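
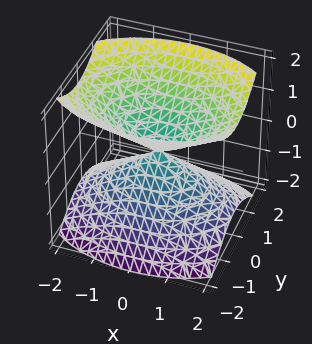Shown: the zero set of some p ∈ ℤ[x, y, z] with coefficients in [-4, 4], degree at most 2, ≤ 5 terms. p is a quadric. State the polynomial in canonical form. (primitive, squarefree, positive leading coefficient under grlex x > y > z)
x^2 + 2*y^2 - 2*z^2

I count 2 distinct pieces. Treating them together as one polynomial.
Degree: two nappes meeting at a single point; a quadric, so deg p = 2.
Symmetries: it's symmetric under y → −y, forcing even powers of y; it's symmetric under x → −x, forcing even powers of x; it's symmetric under z → −z, forcing even powers of z.
Checking where it meets the axes: it meets the z-axis at z = 0 (among the integer gridlines); one x-axis crossing is at x = 0; one y-axis crossing is at y = 0.
Fitting integer coefficients to these (and the overall shape) gives p.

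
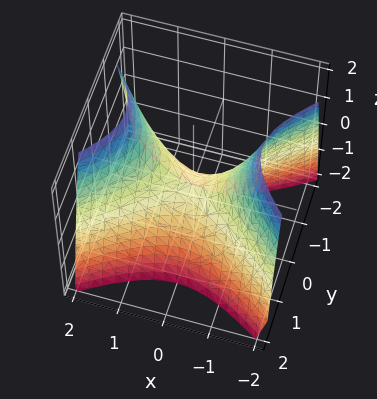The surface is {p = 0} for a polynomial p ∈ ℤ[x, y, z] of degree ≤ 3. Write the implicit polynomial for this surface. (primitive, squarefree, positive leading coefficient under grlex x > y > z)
1. Degree: a saddle surface; a quadric, so deg p = 2.
2. Symmetries: it's symmetric under x → −x, forcing even powers of x; the y ↦ −y reflection is a symmetry, so y appears only in even powers.
3. Reading off the gridlines: it meets the z-axis at z = 0 (among the integer gridlines); it crosses the y-axis at the gridline y = 0; it meets the x-axis at x = 0 (among the integer gridlines).
4. The integer polynomial consistent with all of this is the stated p.

2*x^2 - 3*y^2 - 2*z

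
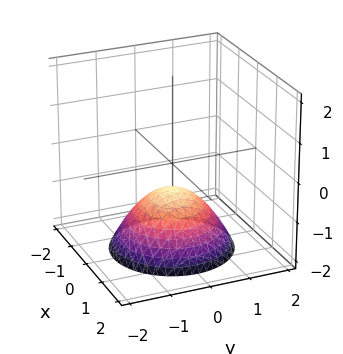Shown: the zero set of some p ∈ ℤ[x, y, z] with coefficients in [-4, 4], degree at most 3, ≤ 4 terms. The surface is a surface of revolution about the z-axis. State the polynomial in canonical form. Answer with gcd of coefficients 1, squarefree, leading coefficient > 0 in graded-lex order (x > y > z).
2*x^2 + 2*y^2 + 3*z + 2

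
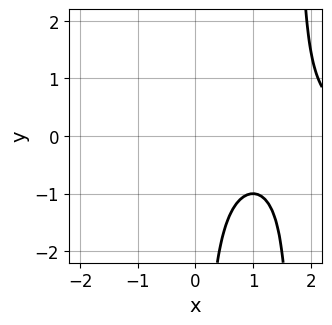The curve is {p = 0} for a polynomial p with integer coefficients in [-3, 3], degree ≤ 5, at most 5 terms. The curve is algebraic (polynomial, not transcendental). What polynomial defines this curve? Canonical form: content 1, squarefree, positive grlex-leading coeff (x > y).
(a) The degree is 4 — the shape is more complex than any degree-3 curve.
(b) Observable constraints: it misses every integer gridline on the x-axis; it misses every integer gridline on the y-axis.
(c) Fitting integer coefficients to these (and the overall shape) gives p.

x^3*y - x^2 - 3*x*y + 2*x - 3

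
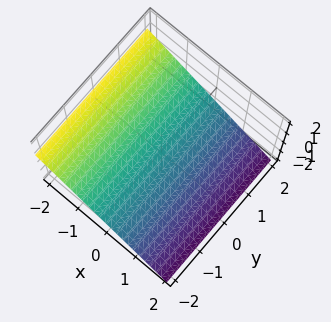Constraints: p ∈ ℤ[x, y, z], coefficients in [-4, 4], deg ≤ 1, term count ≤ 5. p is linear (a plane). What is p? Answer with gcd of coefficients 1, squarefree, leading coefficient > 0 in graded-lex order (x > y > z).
2*x + 3*z + 2

1. Degree: every cross-section is a straight line — this is a plane, so deg p = 1.
2. Reading off the gridlines: one x-axis crossing is at x = -1; no y-intercept at any integer in the box.
3. These observations pin down the coefficients.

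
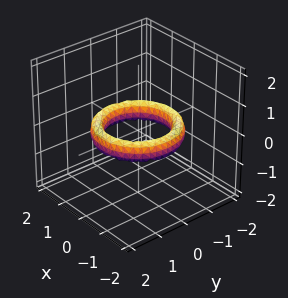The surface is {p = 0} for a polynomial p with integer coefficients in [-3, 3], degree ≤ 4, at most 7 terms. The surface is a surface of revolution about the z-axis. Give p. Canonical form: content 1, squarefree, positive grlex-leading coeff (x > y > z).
(a) deg p = 4. The shape is more complex than any degree-3 surface.
(b) Symmetries: rotational symmetry about the z-axis ⇒ p depends on x, y only through x² + y².
(c) Checking where it meets the axes: the y-axis gridline crossings are at y ∈ {-1, 1}; no z-intercept at any integer in the box; the x-axis gridline crossings are at x ∈ {-1, 1}; a circular section at z = 0 has radius exactly 1.
(d) Solving for integer coefficients yields p as stated.

x^4 + 2*x^2*y^2 + y^4 - 3*x^2 - 3*y^2 + 2*z^2 + 2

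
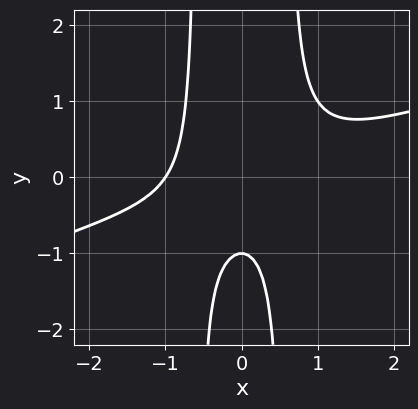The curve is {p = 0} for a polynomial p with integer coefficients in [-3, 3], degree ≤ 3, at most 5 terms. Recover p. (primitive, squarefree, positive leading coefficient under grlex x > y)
x^3 - 3*x^2*y + y + 1

1. deg p = 3. The shape is more complex than any degree-2 curve.
2. Against the integer gridlines: one y-axis crossing is at y = -1; one x-axis crossing is at x = -1.
3. Putting this together gives p.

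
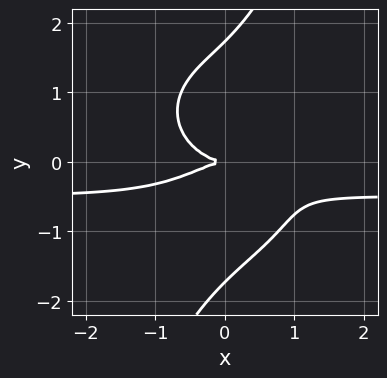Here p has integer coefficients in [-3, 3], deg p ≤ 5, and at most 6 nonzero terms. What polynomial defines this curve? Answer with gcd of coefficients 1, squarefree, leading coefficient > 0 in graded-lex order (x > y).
2*x^3*y + 2*x*y^3 - y^4 + x^3 + 3*y^2

1. The degree is 4 — no degree-3 curve has this shape.
2. Checking where it meets the axes: it meets the y-axis at y = 0 (among the integer gridlines); one x-axis crossing is at x = 0.
3. Assembling these constraints gives the stated polynomial.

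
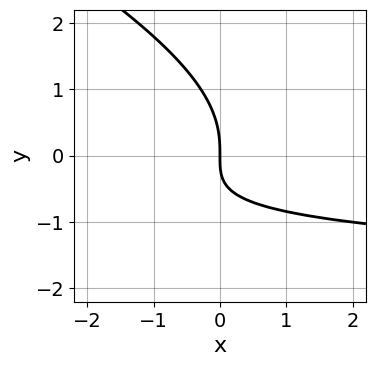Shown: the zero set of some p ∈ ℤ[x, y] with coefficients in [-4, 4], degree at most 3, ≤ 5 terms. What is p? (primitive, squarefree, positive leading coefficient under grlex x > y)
(a) Degree: a generic line meets the curve in up to 3 points, so deg p = 3.
(b) Against the integer gridlines: it meets the x-axis at x = 0 (among the integer gridlines); one y-axis crossing is at y = 0.
(c) Assembling these constraints gives the stated polynomial.

x*y^2 + 2*y^3 + 3*x*y + 3*x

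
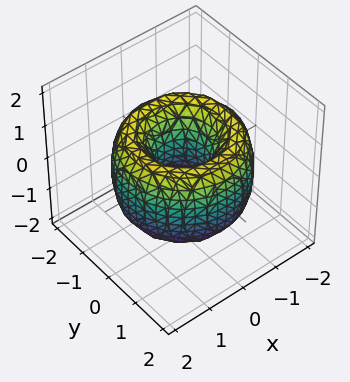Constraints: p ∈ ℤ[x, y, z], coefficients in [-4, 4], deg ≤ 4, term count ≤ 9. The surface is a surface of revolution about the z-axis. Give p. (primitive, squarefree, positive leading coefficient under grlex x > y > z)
x^4 + 2*x^2*y^2 + y^4 - 3*x^2 - 3*y^2 + z^2 + 1

(a) The degree is 4 — no degree-3 surface has this shape.
(b) Symmetry: every cross-section ⟂ z is a circle, so x, y appear only via x² + y².
(c) Against the integer gridlines: the surface avoids every integer z-axis point in the box; a circular section at z = 0 has radius between 0 and 1.
(d) These observations pin down the coefficients.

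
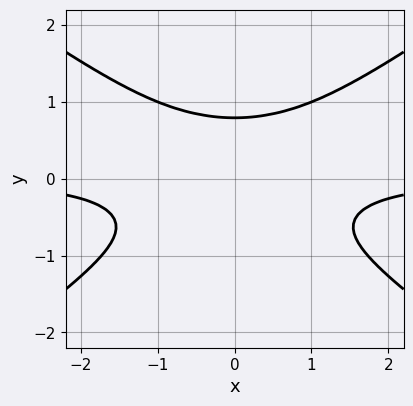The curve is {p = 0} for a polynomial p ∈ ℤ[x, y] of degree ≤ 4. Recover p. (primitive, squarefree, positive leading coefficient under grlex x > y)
x^2*y - 2*y^3 + 1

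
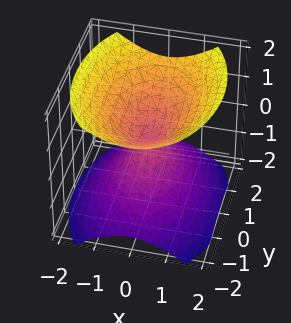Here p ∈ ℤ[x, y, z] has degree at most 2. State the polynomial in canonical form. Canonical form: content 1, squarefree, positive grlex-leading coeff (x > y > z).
2*x^2 + y^2 - 2*z^2

First, there are 2 components. Treating them together as one polynomial.
Then, deg p = 2. A double cone through the origin; a quadric.
Then, symmetries: the x ↦ −x reflection is a symmetry, so x appears only in even powers; it's symmetric under y → −y, forcing even powers of y; the z ↦ −z reflection is a symmetry, so z appears only in even powers.
Next, from the visible intercepts: one y-axis crossing is at y = 0; one z-axis crossing is at z = 0; one x-axis crossing is at x = 0.
Finally, together with the visible shape, these determine p as stated.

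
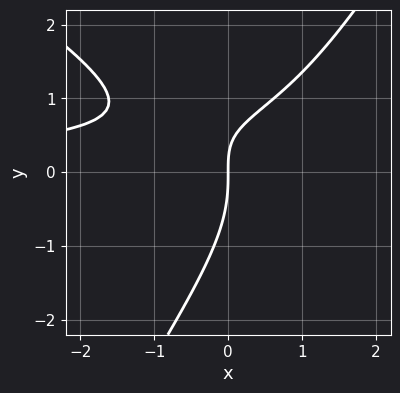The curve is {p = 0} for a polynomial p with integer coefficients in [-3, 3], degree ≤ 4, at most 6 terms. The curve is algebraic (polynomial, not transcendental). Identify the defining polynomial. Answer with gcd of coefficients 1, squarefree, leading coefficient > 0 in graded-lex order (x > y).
1. Degree: no degree-2 curve has this shape, so deg p = 3.
2. From the axis intercepts and sections: it crosses the x-axis at the gridline x = 0; it meets the y-axis at y = 0 (among the integer gridlines).
3. Solving for integer coefficients yields p as stated.

x^2*y + x*y^2 - y^3 - 2*x*y + 2*x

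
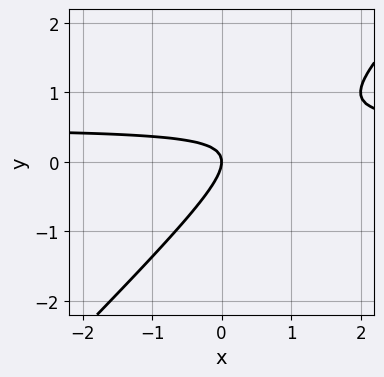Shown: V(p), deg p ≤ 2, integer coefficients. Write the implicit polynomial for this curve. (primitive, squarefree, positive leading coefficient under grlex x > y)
1. The degree is 2 — a generic line meets the curve in up to 2 points.
2. Checking where it meets the axes: it crosses the y-axis at the gridline y = 0; it crosses the x-axis at the gridline x = 0.
3. Fitting integer coefficients to these (and the overall shape) gives p.

2*x*y - 2*y^2 - x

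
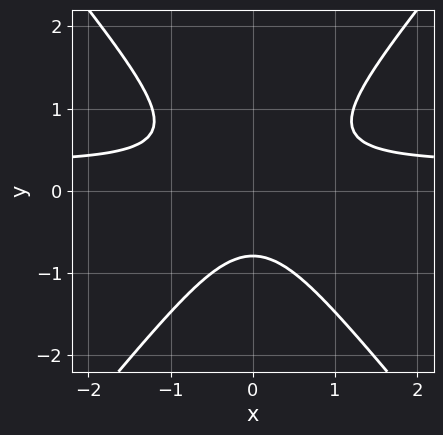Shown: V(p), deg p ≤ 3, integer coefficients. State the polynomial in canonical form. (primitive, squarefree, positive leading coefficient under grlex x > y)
3*x^2*y - 2*y^3 - x^2 - 1

1. Degree: no degree-2 curve has this shape, so deg p = 3.
2. Symmetries: mirror symmetry x ↦ −x ⇒ only even powers of x.
3. Reading off the gridlines: the curve avoids every integer x-axis point in the box.
4. Fitting integer coefficients to these (and the overall shape) gives p.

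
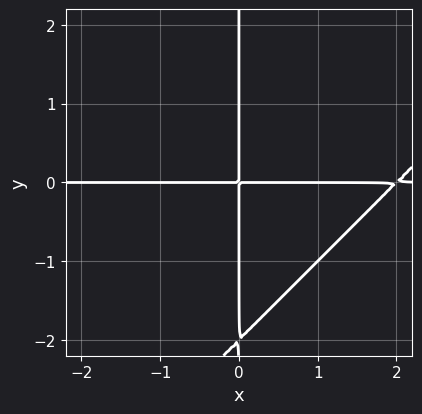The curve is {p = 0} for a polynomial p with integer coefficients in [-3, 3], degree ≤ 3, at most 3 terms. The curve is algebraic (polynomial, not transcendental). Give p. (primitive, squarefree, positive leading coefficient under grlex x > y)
x^2*y - x*y^2 - 2*x*y

(a) The degree is 3 — no degree-2 curve has this shape.
(b) Against the integer gridlines: every point of the y-axis in the box is on the curve; every point of the x-axis in the box is on the curve.
(c) These observations pin down the coefficients.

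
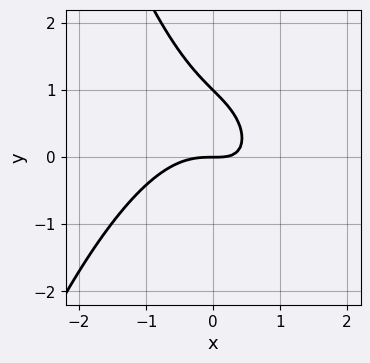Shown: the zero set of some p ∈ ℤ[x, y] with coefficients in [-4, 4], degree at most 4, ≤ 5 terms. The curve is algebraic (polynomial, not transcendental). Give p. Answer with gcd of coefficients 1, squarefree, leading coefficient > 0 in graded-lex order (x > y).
Degree: the shape is more complex than any degree-2 curve, so deg p = 3.
From the visible intercepts: it meets the x-axis at x = 0 (among the integer gridlines); the y-axis gridline crossings are at y ∈ {0, 1}.
Solving for integer coefficients yields p as stated.

x^3 + x*y + y^2 - y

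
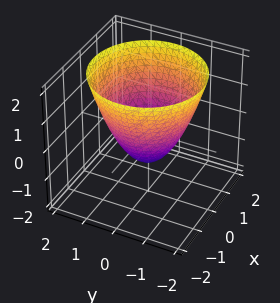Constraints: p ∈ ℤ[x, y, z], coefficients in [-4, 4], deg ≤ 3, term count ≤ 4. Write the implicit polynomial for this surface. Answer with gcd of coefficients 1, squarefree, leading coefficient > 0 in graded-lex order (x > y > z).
x^2 + y^2 - z - 1

1. The degree is 2 — a generic line meets the surface in up to 2 points.
2. Symmetry: every cross-section ⟂ z is a circle, so x, y appear only via x² + y².
3. From the visible intercepts: among the integer gridlines, it crosses the x-axis at x ∈ {-1, 1}; one z-axis crossing is at z = -1; among the integer gridlines, it crosses the y-axis at y ∈ {-1, 1}; a circular section at z = 0 has radius exactly 1.
4. Fitting integer coefficients to these (and the overall shape) gives p.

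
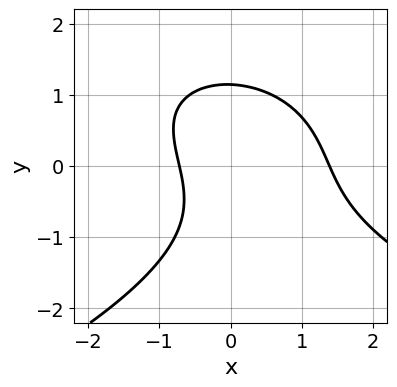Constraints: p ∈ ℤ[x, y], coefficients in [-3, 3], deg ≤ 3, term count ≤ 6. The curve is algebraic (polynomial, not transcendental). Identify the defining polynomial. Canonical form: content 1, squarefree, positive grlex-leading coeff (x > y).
2*y^3 + 3*x^2 + 2*x*y - 2*x - 3

First, the degree is 3 — no degree-2 curve has this shape.
Finally, the integer polynomial consistent with all of this is the stated p.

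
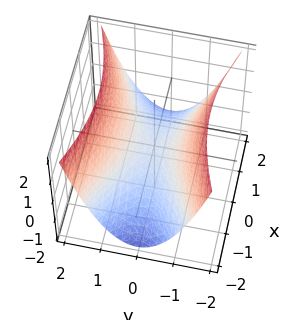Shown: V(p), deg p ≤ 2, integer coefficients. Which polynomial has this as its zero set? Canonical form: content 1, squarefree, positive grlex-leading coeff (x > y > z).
x^2 - 3*y^2 + 3*z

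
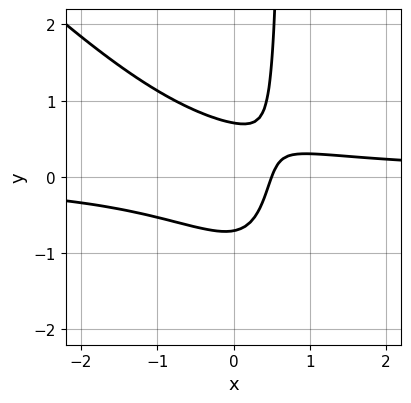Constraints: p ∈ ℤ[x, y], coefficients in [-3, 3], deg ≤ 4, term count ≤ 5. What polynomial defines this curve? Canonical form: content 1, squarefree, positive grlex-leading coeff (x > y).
3*x^2*y + 3*x*y^2 - 2*y^2 - 2*x + 1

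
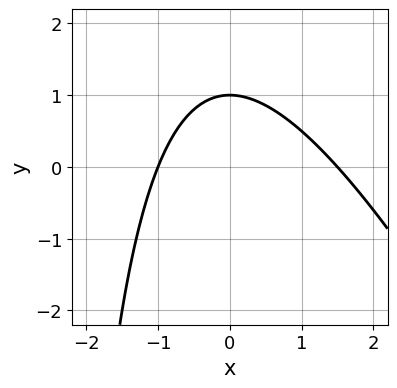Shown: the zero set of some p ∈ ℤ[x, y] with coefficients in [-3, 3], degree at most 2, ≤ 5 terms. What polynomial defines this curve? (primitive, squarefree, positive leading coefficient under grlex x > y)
Degree: the shape is more complex than any degree-1 curve, so deg p = 2.
From the axis intercepts and sections: one y-axis crossing is at y = 1; it crosses the x-axis at the gridline x = -1.
These observations pin down the coefficients.

2*x^2 + x*y - x + 3*y - 3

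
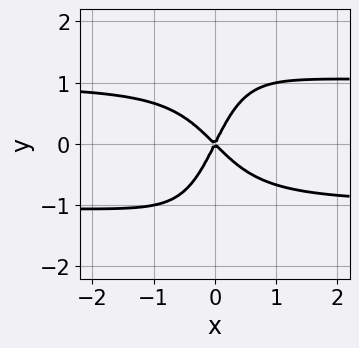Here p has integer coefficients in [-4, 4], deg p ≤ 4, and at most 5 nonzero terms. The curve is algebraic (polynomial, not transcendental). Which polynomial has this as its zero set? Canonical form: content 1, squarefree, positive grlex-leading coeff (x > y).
2*x^2*y^2 - 2*x^2 - x*y + y^2

The degree is 4 — the shape is more complex than any degree-3 curve.
Reading off the gridlines: one x-axis crossing is at x = 0; one y-axis crossing is at y = 0.
Putting this together gives p.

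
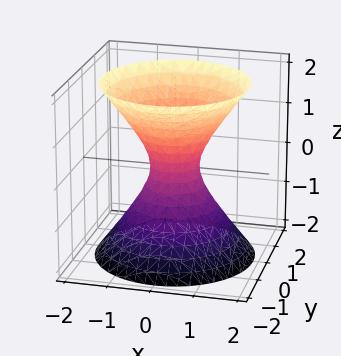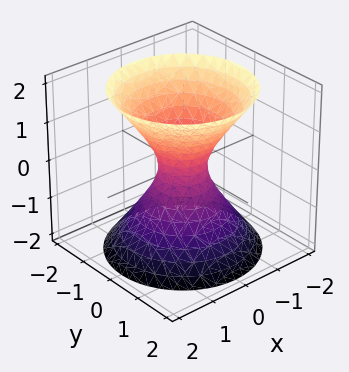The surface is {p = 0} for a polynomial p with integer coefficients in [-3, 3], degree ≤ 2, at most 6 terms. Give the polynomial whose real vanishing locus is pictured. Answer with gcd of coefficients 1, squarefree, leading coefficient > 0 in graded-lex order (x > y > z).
3*x^2 + 3*y^2 - 2*z^2 - 1

First, the degree is 2 — one connected sheet with a waist; a quadric.
Next, symmetries: it's symmetric under z → −z, forcing even powers of z; rotational symmetry about the z-axis ⇒ p depends on x, y only through x² + y².
Next, observable constraints: no z-intercept at any integer in the box; a circular section at z = 0 has radius between 0 and 1.
Finally, fitting integer coefficients to these (and the overall shape) gives p.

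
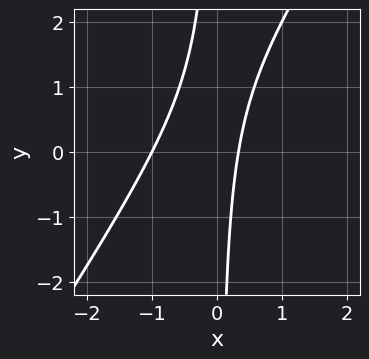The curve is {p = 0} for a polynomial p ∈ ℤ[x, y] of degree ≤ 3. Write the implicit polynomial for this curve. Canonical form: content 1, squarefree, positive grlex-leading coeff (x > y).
3*x^2 - 2*x*y + 2*x - 1

The degree is 2 — no degree-1 curve has this shape.
From the axis intercepts and sections: the curve avoids every integer y-axis point in the box; it crosses the x-axis at the gridline x = -1.
Putting this together gives p.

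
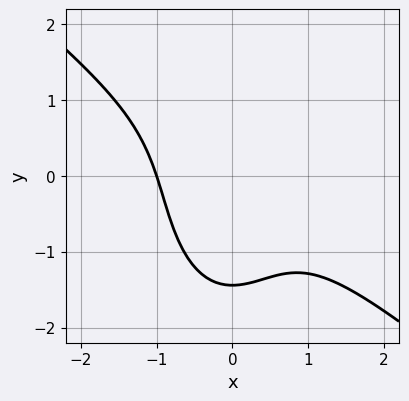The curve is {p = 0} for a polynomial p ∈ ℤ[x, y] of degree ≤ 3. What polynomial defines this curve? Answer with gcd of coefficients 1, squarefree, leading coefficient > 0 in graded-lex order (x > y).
First, the degree is 3 — no degree-2 curve has this shape.
Then, observable constraints: it meets the x-axis at x = -1 (among the integer gridlines).
Finally, fitting integer coefficients to these (and the overall shape) gives p.

3*x^3 + 3*x^2*y + y^3 + 3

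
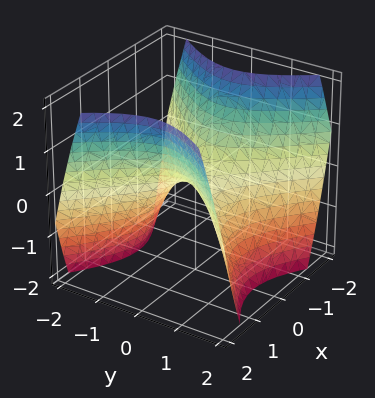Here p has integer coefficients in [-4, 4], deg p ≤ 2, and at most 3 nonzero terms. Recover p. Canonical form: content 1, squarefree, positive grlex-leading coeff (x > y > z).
(a) Degree: a saddle surface; a quadric, so deg p = 2.
(b) Symmetries: the x ↦ −x reflection is a symmetry, so x appears only in even powers; the y ↦ −y reflection is a symmetry, so y appears only in even powers.
(c) From the visible intercepts: it meets the x-axis at x = 0 (among the integer gridlines); it meets the y-axis at y = 0 (among the integer gridlines); it meets the z-axis at z = 0 (among the integer gridlines).
(d) Assembling these constraints gives the stated polynomial.

x^2 - y^2 - z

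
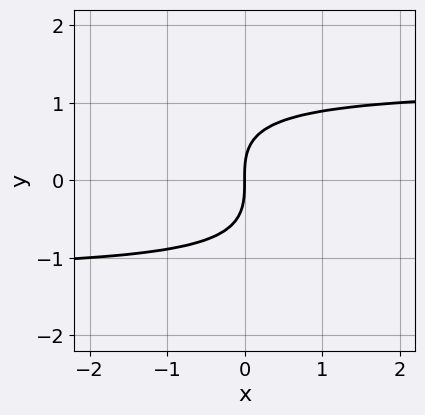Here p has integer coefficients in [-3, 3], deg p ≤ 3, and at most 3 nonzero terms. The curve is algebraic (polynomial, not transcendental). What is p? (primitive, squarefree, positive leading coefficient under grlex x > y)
(a) deg p = 3.
(b) From the visible intercepts: one y-axis crossing is at y = 0; it crosses the x-axis at the gridline x = 0.
(c) Assembling these constraints gives the stated polynomial.

2*x*y^2 + 2*y^3 - 3*x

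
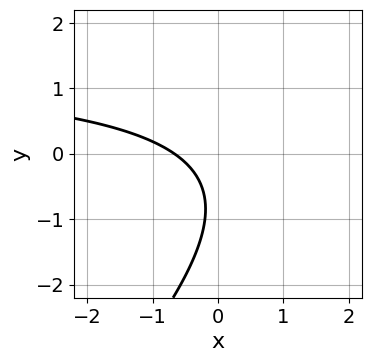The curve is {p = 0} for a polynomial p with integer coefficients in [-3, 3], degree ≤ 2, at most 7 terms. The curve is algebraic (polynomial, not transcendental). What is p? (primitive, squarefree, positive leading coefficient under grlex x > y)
2*x*y - 2*y^2 - 3*x - 3*y - 2

First, deg p = 2.
Then, from the visible intercepts: the curve avoids every integer y-axis point in the box.
Finally, fitting integer coefficients to these (and the overall shape) gives p.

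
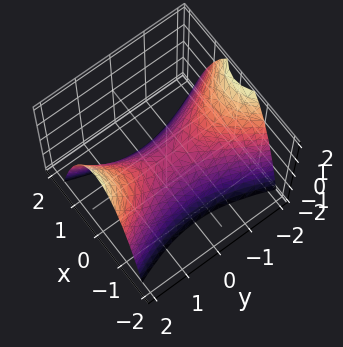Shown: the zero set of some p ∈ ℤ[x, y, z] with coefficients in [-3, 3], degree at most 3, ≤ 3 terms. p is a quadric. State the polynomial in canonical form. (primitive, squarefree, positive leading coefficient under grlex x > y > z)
Degree: a hyperbolic paraboloid; a quadric, so deg p = 2.
Symmetries: mirror symmetry y ↦ −y ⇒ only even powers of y; it's symmetric under x → −x, forcing even powers of x.
From the visible intercepts: one x-axis crossing is at x = 0; one z-axis crossing is at z = 0.
Putting this together gives p.

3*x^2 - y^2 + 2*z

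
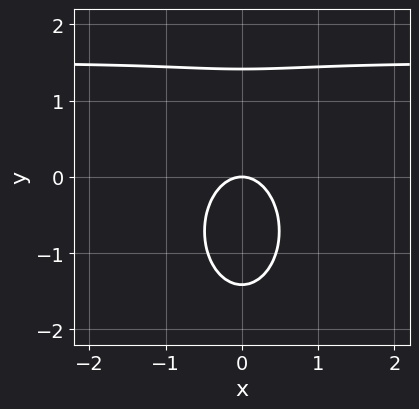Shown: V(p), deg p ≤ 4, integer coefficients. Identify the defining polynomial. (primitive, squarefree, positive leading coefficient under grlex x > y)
1. The degree is 3 — no degree-2 curve has this shape.
2. Symmetries: the x ↦ −x reflection is a symmetry, so x appears only in even powers.
3. Checking where it meets the axes: it crosses the y-axis at the gridline y = 0; one x-axis crossing is at x = 0.
4. Assembling these constraints gives the stated polynomial.

2*x^2*y + y^3 - 3*x^2 - 2*y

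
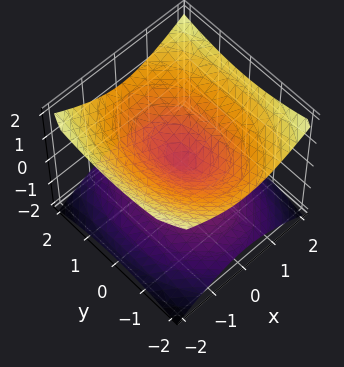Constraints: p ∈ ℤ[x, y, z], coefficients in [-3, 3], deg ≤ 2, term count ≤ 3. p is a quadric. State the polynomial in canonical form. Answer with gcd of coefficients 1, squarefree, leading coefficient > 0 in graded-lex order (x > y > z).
Degree: two nappes meeting at a single point; a quadric, so deg p = 2.
Symmetries: it's symmetric under y → −y, forcing even powers of y; the z ↦ −z reflection is a symmetry, so z appears only in even powers; mirror symmetry x ↦ −x ⇒ only even powers of x.
Checking where it meets the axes: it meets the y-axis at y = 0 (among the integer gridlines); it crosses the z-axis at the gridline z = 0; one x-axis crossing is at x = 0.
Matching integer coefficients to the picture gives p.

2*x^2 + y^2 - 3*z^2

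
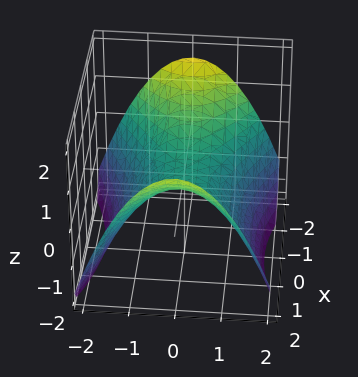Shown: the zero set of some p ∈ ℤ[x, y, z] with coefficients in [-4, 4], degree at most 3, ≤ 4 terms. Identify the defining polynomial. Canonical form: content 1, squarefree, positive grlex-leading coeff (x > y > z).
x^2 - 2*y^2 - 3*z

First, deg p = 2.
Next, symmetries: the y ↦ −y reflection is a symmetry, so y appears only in even powers; mirror symmetry x ↦ −x ⇒ only even powers of x.
Then, reading off the gridlines: it crosses the x-axis at the gridline x = 0; it meets the z-axis at z = 0 (among the integer gridlines); one y-axis crossing is at y = 0.
Finally, fitting integer coefficients to these (and the overall shape) gives p.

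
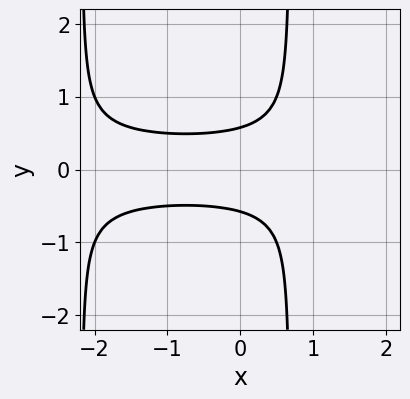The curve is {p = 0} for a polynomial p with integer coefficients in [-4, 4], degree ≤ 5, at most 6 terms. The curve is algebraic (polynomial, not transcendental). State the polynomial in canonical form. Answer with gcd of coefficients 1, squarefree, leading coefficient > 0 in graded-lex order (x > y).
Degree: the shape is more complex than any degree-3 curve, so deg p = 4.
Symmetries: mirror symmetry y ↦ −y ⇒ only even powers of y.
Against the integer gridlines: the curve avoids every integer x-axis point in the box.
These observations pin down the coefficients.

2*x^2*y^2 + 3*x*y^2 - 3*y^2 + 1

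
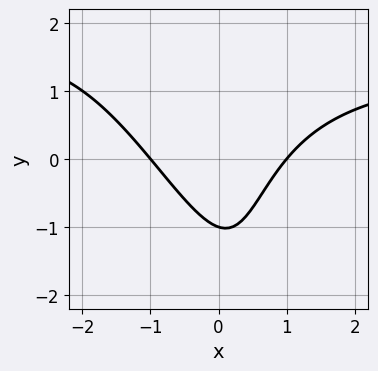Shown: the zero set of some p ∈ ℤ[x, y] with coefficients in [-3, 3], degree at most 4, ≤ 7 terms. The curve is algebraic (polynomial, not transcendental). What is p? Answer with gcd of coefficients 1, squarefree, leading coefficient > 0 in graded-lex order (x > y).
(a) deg p = 3. A generic line meets the curve in up to 3 points.
(b) Checking where it meets the axes: one y-axis crossing is at y = -1; among the integer gridlines, it crosses the x-axis at x ∈ {-1, 1}.
(c) The integer polynomial consistent with all of this is the stated p.

2*x^2*y + x*y^2 - 3*x^2 + 3*y + 3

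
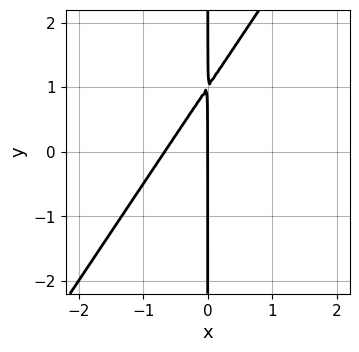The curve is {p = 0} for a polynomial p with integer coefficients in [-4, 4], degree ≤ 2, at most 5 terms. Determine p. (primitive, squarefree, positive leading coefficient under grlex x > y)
1. The degree is 2 — no degree-1 curve has this shape.
2. From the visible intercepts: the visible y-axis segment lies entirely on the curve; one x-axis crossing is at x = 0.
3. The integer polynomial consistent with all of this is the stated p.

3*x^2 - 2*x*y + 2*x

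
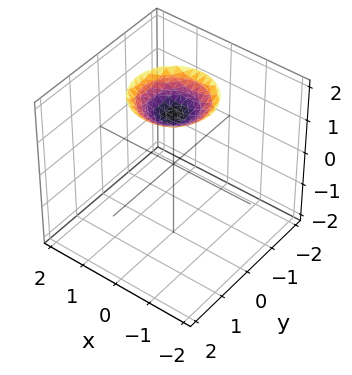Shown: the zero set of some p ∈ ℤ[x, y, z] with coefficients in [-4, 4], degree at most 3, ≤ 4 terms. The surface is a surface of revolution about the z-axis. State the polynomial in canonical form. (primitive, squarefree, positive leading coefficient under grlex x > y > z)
x^2 + y^2 - 2*z + 3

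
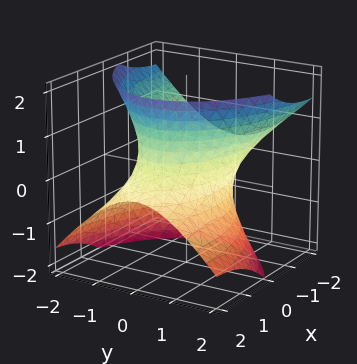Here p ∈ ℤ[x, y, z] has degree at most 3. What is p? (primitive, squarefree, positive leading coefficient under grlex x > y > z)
First, degree: a generic line meets the surface in up to 2 points, so deg p = 2.
Next, observable constraints: the y-axis gridline crossings are at y ∈ {-1, 1}; the surface avoids every integer z-axis point in the box.
Finally, solving for integer coefficients yields p as stated.

x^2 + 3*x*z + 3*y^2 - 2*z^2 - 3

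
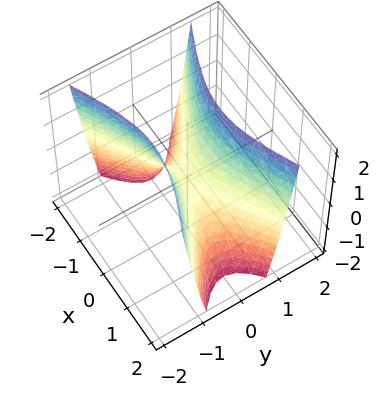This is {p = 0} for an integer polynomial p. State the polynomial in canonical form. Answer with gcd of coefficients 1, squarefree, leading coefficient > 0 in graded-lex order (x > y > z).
x^2 - 3*y^2 + z

First, the degree is 2 — a hyperbolic paraboloid; a quadric.
Then, symmetries: it's symmetric under x → −x, forcing even powers of x; the y ↦ −y reflection is a symmetry, so y appears only in even powers.
Next, observable constraints: it meets the x-axis at x = 0 (among the integer gridlines); it meets the z-axis at z = 0 (among the integer gridlines); it meets the y-axis at y = 0 (among the integer gridlines).
Finally, putting this together gives p.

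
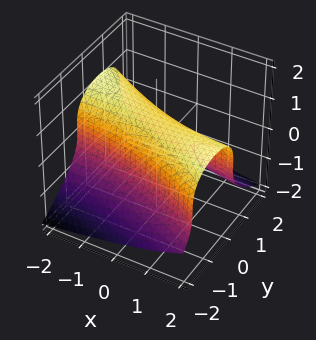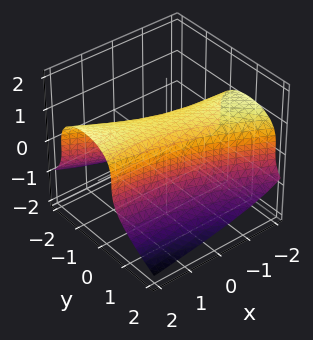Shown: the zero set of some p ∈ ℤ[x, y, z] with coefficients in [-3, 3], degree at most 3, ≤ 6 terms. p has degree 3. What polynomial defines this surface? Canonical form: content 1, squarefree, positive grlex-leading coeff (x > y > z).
3*z^3 + 2*x*y + 3*y^2 - 2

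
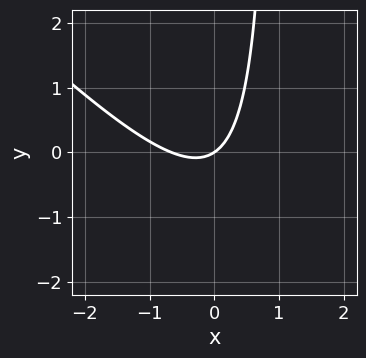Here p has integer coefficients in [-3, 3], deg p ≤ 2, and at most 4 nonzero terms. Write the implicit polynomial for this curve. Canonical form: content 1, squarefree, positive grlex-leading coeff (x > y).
1. deg p = 2. A generic line meets the curve in up to 2 points.
2. From the visible intercepts: one y-axis crossing is at y = 0; one x-axis crossing is at x = 0.
3. Fitting integer coefficients to these (and the overall shape) gives p.

3*x^2 + 3*x*y + 2*x - 3*y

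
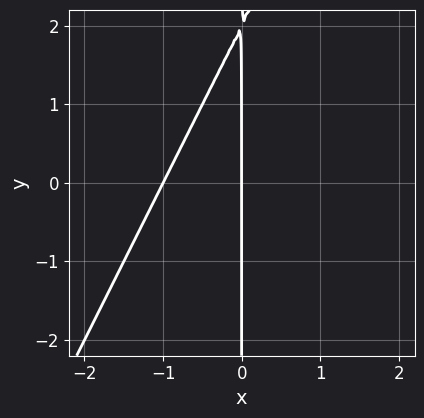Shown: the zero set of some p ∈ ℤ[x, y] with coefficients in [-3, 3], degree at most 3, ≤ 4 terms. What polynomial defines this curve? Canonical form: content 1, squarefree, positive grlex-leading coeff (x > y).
2*x^2 - x*y + 2*x

1. The degree is 2 — no degree-1 curve has this shape.
2. Reading off the gridlines: the x-axis gridline crossings are at x ∈ {-1, 0}; the visible y-axis segment lies entirely on the curve.
3. Matching integer coefficients to the picture gives p.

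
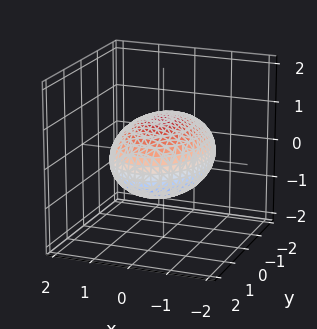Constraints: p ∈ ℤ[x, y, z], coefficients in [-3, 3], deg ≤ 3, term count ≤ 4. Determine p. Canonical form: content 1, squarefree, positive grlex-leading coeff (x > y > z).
2*x^2 + y^2 + 3*z^2 - 3

First, the degree is 2 — bounded and convex; a quadric.
Next, symmetries: the z ↦ −z reflection is a symmetry, so z appears only in even powers; mirror symmetry x ↦ −x ⇒ only even powers of x; the y ↦ −y reflection is a symmetry, so y appears only in even powers.
Next, reading off the gridlines: among the integer gridlines, it crosses the z-axis at z ∈ {-1, 1}.
Finally, fitting integer coefficients to these (and the overall shape) gives p.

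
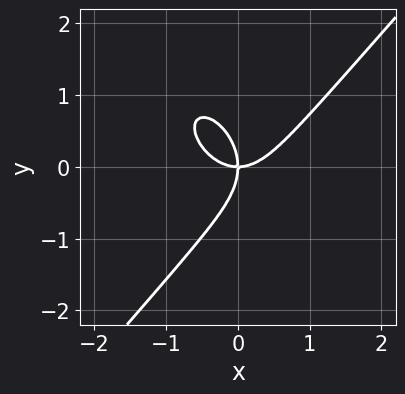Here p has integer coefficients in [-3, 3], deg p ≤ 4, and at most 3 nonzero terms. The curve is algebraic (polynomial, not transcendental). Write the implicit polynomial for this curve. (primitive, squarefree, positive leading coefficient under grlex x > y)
The degree is 3 — no degree-2 curve has this shape.
From the axis intercepts and sections: it meets the x-axis at x = 0 (among the integer gridlines); it crosses the y-axis at the gridline y = 0.
Putting this together gives p.

3*x^3 - 2*y^3 - 3*x*y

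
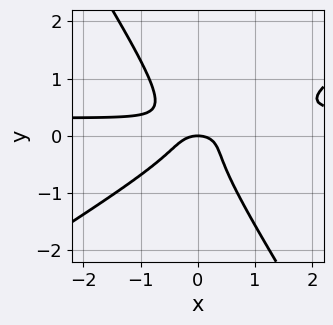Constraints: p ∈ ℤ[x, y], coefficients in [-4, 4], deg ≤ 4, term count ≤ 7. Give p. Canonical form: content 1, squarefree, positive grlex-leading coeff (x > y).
Degree: the shape is more complex than any degree-2 curve, so deg p = 3.
Against the integer gridlines: one y-axis crossing is at y = 0; it crosses the x-axis at the gridline x = 0.
These observations pin down the coefficients.

3*x^2*y - 3*x*y^2 - 3*y^3 - x^2 - y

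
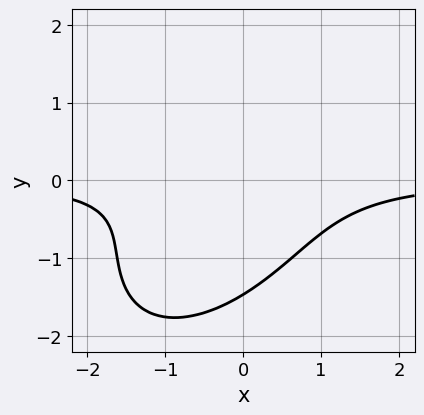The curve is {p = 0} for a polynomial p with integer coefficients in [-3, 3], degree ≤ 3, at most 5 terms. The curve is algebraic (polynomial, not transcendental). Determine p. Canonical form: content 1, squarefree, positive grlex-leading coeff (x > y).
x^2*y - x*y^2 + y^3 + y^2 + 1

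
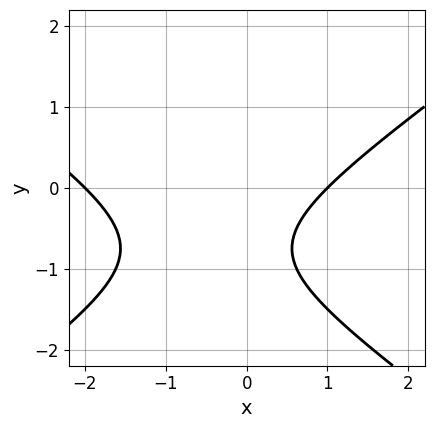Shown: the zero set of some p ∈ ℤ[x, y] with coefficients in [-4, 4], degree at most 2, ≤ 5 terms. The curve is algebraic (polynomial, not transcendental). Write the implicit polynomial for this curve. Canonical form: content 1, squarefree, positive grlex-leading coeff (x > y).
(a) The degree is 2 — a generic line meets the curve in up to 2 points.
(b) From the axis intercepts and sections: it misses every integer gridline on the y-axis; the x-axis gridline crossings are at x ∈ {-2, 1}.
(c) Fitting integer coefficients to these (and the overall shape) gives p.

x^2 - 2*y^2 + x - 3*y - 2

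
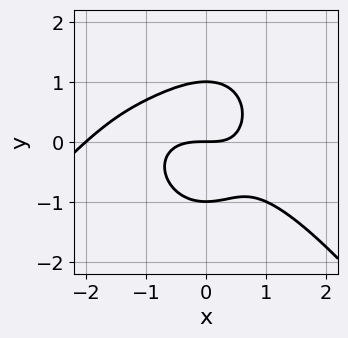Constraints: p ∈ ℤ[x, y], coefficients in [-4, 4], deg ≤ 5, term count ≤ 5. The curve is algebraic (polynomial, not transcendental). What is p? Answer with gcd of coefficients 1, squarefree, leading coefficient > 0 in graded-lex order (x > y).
x^4 + 2*x^3 + 3*x^2*y + 3*y^3 - 3*y

(a) deg p = 4.
(b) Observable constraints: the x-axis gridline crossings are at x ∈ {-2, 0}; among the integer gridlines, it crosses the y-axis at y ∈ {-1, 0, 1}.
(c) Together with the visible shape, these determine p as stated.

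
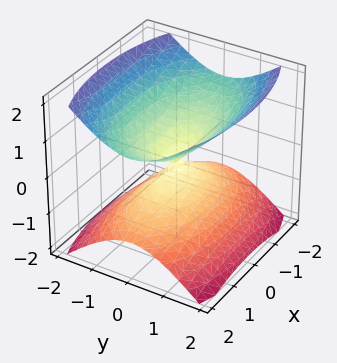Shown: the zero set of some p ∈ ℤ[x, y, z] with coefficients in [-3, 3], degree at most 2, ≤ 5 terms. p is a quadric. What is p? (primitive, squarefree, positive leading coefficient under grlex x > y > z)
1. There are 2 components.
2. deg p = 2.
3. Symmetries: it's symmetric under x → −x, forcing even powers of x; it's symmetric under y → −y, forcing even powers of y; it's symmetric under z → −z, forcing even powers of z.
4. From the axis intercepts and sections: it crosses the x-axis at the gridline x = 0; it crosses the y-axis at the gridline y = 0.
5. These observations pin down the coefficients.

x^2 + 3*y^2 - 3*z^2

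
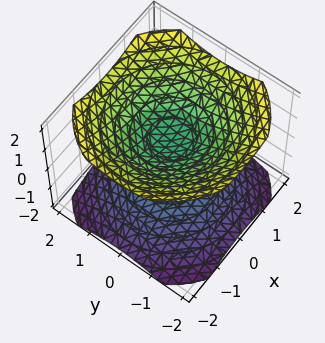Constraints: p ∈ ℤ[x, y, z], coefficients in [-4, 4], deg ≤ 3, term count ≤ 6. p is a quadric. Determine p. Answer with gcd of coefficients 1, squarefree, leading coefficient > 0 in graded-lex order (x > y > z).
2*x^2 + 2*y^2 - 3*z^2 + 1

First, there are 2 components. They look like related sheets of one shape, so recover p as a whole.
Then, deg p = 2. Two separate bowl-shaped sheets opening away from each other; a quadric.
Then, symmetries: mirror symmetry z ↦ −z ⇒ only even powers of z; rotational symmetry about the z-axis ⇒ p depends on x, y only through x² + y².
Then, against the integer gridlines: the surface avoids every integer y-axis point in the box; a circular section at z = -1 has radius exactly 1; it misses every integer gridline on the x-axis.
Finally, solving for integer coefficients yields p as stated.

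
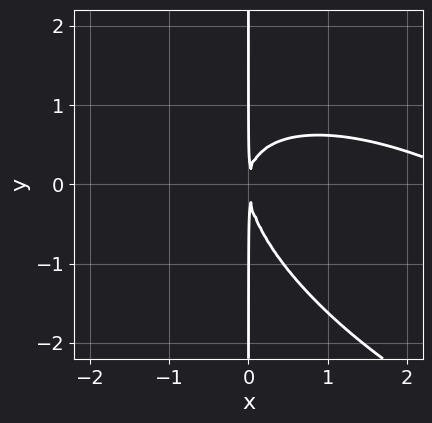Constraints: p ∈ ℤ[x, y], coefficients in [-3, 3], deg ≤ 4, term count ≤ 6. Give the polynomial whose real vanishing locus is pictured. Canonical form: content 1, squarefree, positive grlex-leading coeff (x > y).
First, deg p = 3. No degree-2 curve has this shape.
Then, observable constraints: the visible y-axis segment lies entirely on the curve.
Finally, together with the visible shape, these determine p as stated.

x^3 + 2*x^2*y + 2*x*y^2 - 3*x^2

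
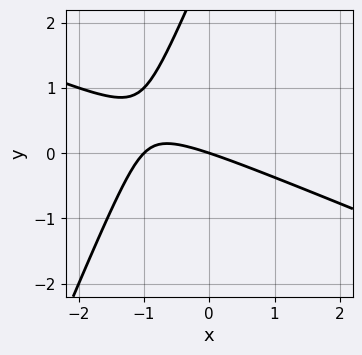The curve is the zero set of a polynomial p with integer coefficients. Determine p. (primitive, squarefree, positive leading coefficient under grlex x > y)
x^2 + 2*x*y - y^2 + x + 3*y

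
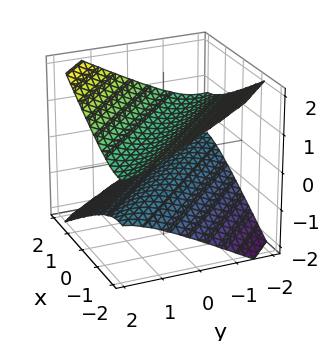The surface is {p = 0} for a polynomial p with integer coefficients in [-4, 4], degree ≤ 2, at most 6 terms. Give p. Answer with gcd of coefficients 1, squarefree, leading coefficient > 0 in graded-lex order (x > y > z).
x^2 + 2*x*y + y^2 - 3*z^2 + 1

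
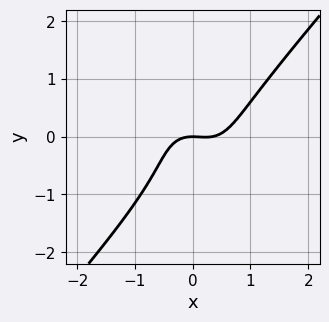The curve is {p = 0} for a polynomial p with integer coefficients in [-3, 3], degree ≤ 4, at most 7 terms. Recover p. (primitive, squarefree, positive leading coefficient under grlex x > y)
First, the degree is 3 — no degree-2 curve has this shape.
Next, from the axis intercepts and sections: it meets the x-axis at x = 0 (among the integer gridlines); one y-axis crossing is at y = 0.
Finally, matching integer coefficients to the picture gives p.

3*x^3 - 2*y^3 - x^2 - y^2 - 2*y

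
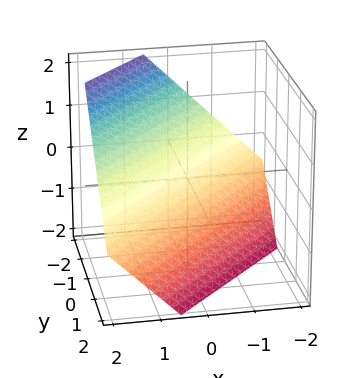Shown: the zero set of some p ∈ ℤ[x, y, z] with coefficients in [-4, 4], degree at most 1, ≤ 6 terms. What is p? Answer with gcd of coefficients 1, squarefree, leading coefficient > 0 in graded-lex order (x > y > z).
3*x - 3*y - 3*z - 2

1. deg p = 1.
2. Solving for integer coefficients yields p as stated.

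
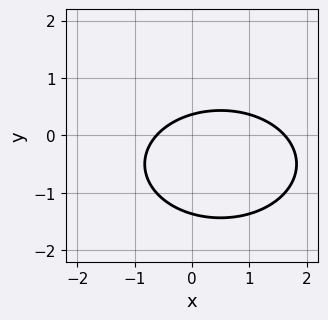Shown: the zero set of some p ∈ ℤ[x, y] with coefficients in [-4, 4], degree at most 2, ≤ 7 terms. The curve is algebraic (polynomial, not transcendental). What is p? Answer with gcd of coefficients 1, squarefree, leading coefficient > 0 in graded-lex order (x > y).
Degree: a generic line meets the curve in up to 2 points, so deg p = 2.
The integer polynomial consistent with all of this is the stated p.

x^2 + 2*y^2 - x + 2*y - 1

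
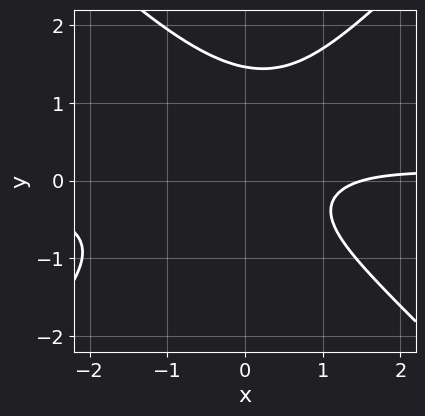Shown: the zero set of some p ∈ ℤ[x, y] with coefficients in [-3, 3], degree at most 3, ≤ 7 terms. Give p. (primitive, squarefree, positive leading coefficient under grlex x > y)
The degree is 3 — a generic line meets the curve in up to 3 points.
Solving for integer coefficients yields p as stated.

3*x^2*y - 3*y^3 + 3*y^2 - 2*x + 3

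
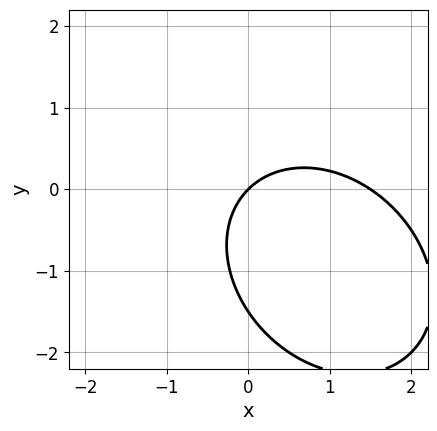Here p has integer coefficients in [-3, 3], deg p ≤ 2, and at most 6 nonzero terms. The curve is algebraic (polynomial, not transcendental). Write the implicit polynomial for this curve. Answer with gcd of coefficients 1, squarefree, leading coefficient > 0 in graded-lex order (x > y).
1. The degree is 2 — no degree-1 curve has this shape.
2. Against the integer gridlines: it crosses the y-axis at the gridline y = 0; it crosses the x-axis at the gridline x = 0.
3. Assembling these constraints gives the stated polynomial.

2*x^2 + x*y + 2*y^2 - 3*x + 3*y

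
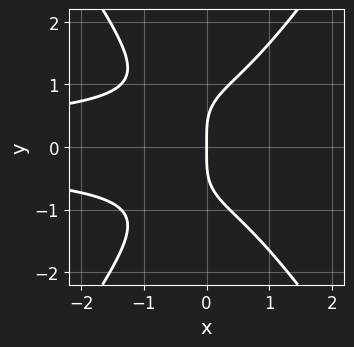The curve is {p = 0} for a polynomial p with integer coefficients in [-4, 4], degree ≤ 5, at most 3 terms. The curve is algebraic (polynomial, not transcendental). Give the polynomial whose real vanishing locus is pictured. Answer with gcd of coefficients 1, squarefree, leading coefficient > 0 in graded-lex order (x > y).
2*x^2*y^2 - y^4 + 2*x

(a) deg p = 4. The shape is more complex than any degree-3 curve.
(b) Symmetries: mirror symmetry y ↦ −y ⇒ only even powers of y.
(c) Checking where it meets the axes: it meets the y-axis at y = 0 (among the integer gridlines); it crosses the x-axis at the gridline x = 0.
(d) These observations pin down the coefficients.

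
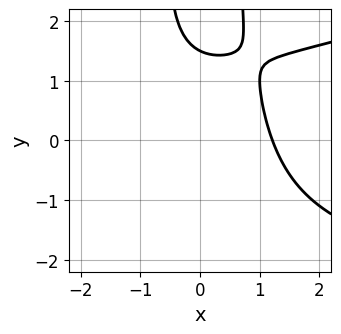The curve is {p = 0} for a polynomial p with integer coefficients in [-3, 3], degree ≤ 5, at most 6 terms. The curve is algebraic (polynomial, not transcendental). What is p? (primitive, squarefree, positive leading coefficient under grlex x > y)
(a) Degree: no degree-3 curve has this shape, so deg p = 4.
(b) The integer polynomial consistent with all of this is the stated p.

x^2*y^2 - x^3 - x - 2*y + 3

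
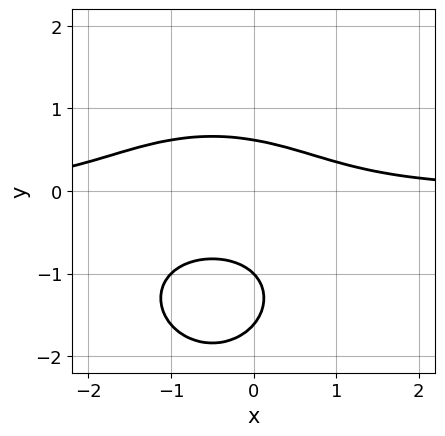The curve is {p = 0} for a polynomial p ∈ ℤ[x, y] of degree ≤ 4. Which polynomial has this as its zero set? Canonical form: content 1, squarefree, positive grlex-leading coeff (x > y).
x^2*y + y^3 + x*y + 2*y^2 - 1

(a) The degree is 3 — the shape is more complex than any degree-2 curve.
(b) From the axis intercepts and sections: one y-axis crossing is at y = -1; it misses every integer gridline on the x-axis.
(c) These observations pin down the coefficients.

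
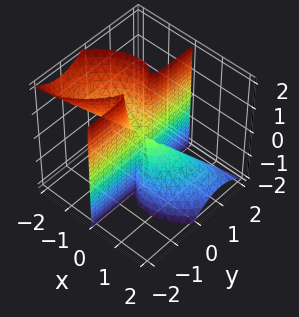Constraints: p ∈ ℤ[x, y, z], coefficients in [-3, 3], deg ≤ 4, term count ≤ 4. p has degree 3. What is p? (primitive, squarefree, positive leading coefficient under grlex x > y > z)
The degree is 3 — the shape is more complex than any degree-2 surface.
From the visible intercepts: one x-axis crossing is at x = 0; every point of the z-axis in the box is on the surface; the visible y-axis segment lies entirely on the surface.
Matching integer coefficients to the picture gives p.

x^3 - x^2*y + x^2*z + x*y^2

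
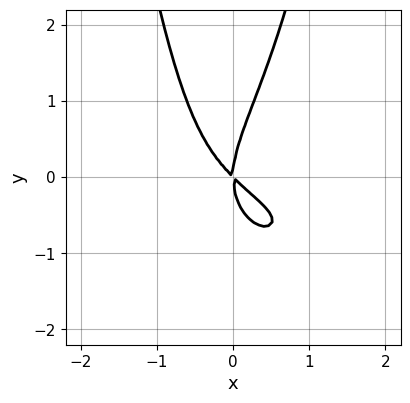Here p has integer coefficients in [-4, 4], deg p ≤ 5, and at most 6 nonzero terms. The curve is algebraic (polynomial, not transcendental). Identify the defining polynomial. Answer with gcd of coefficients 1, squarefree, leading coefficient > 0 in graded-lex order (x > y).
1. Degree: no degree-3 curve has this shape, so deg p = 4.
2. From the visible intercepts: it meets the y-axis at y = 0 (among the integer gridlines); one x-axis crossing is at x = 0.
3. Assembling these constraints gives the stated polynomial.

2*x^2*y^2 + 2*x^2*y - y^3 + 2*x^2 + 2*x*y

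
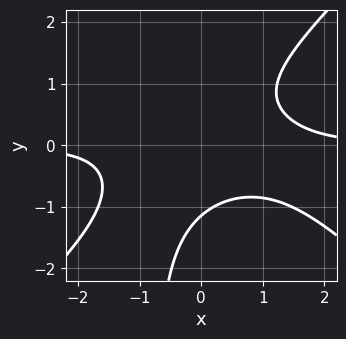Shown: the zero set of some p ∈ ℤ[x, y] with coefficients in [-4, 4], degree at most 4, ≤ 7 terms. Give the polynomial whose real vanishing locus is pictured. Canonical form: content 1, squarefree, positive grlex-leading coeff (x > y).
(a) deg p = 4.
(b) Reading off the gridlines: it misses every integer gridline on the x-axis.
(c) Solving for integer coefficients yields p as stated.

2*x^3*y - 2*x*y^3 + 3*x*y^2 - 2*y^3 - 3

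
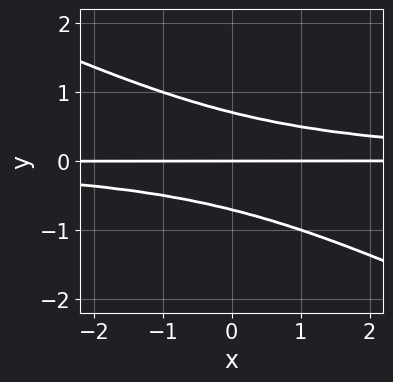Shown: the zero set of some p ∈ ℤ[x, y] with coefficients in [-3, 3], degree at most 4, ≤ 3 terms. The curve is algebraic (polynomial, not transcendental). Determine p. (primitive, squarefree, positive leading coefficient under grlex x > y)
x*y^2 + 2*y^3 - y

The degree is 3 — a generic line meets the curve in up to 3 points.
Checking where it meets the axes: one y-axis crossing is at y = 0; the visible x-axis segment lies entirely on the curve.
Fitting integer coefficients to these (and the overall shape) gives p.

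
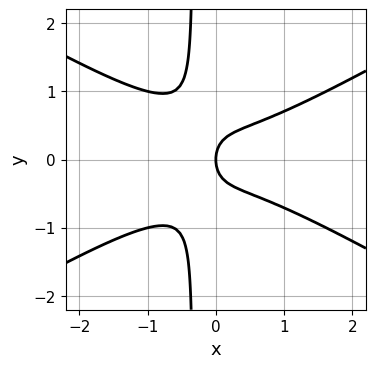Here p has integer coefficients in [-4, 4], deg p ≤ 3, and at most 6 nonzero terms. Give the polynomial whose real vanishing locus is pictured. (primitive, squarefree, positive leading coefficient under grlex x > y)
First, degree: a generic line meets the curve in up to 3 points, so deg p = 3.
Then, symmetries: it's symmetric under y → −y, forcing even powers of y.
Then, from the axis intercepts and sections: it meets the y-axis at y = 0 (among the integer gridlines); one x-axis crossing is at x = 0.
Finally, fitting integer coefficients to these (and the overall shape) gives p.

x^3 - 3*x*y^2 - y^2 + x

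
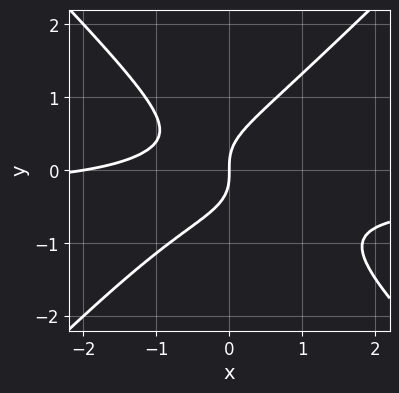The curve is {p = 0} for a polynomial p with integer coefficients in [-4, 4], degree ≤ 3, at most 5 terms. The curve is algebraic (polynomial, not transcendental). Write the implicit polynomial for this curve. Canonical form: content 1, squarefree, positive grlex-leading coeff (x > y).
3*x^2*y - 3*y^3 + x^2 + 2*x

First, deg p = 3. A generic line meets the curve in up to 3 points.
Next, reading off the gridlines: the x-axis gridline crossings are at x ∈ {-2, 0}; it meets the y-axis at y = 0 (among the integer gridlines).
Finally, these observations pin down the coefficients.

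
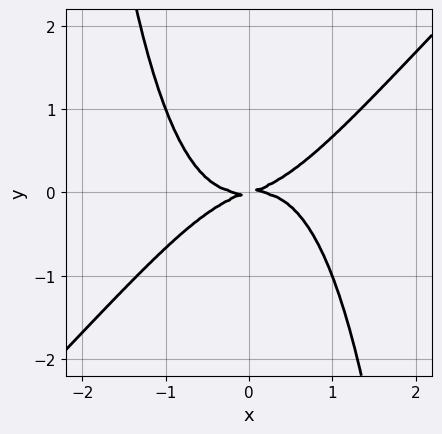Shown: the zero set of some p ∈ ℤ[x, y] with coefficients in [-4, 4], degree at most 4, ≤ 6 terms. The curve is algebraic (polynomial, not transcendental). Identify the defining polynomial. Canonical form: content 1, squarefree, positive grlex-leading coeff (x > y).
2*x^4 - 2*x^3*y + x*y - 3*y^2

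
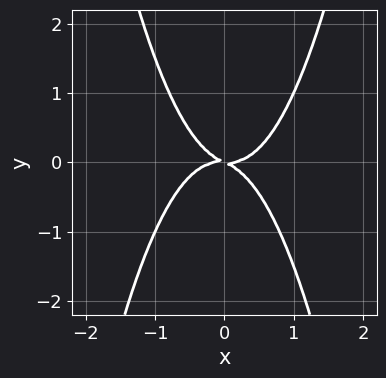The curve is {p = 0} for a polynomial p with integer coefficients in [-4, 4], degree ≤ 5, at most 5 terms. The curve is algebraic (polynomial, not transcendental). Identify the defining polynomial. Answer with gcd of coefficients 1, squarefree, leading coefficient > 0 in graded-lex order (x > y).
3*x^4 - x*y - 2*y^2

First, degree: no degree-3 curve has this shape, so deg p = 4.
Then, checking where it meets the axes: it crosses the y-axis at the gridline y = 0; it meets the x-axis at x = 0 (among the integer gridlines).
Finally, together with the visible shape, these determine p as stated.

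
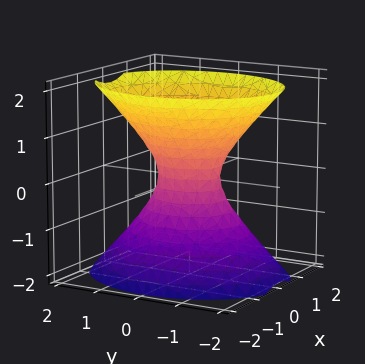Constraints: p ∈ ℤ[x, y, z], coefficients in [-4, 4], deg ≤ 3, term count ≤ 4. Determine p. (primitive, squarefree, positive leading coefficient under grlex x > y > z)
3*x^2 + 2*y^2 - 2*z^2 - 1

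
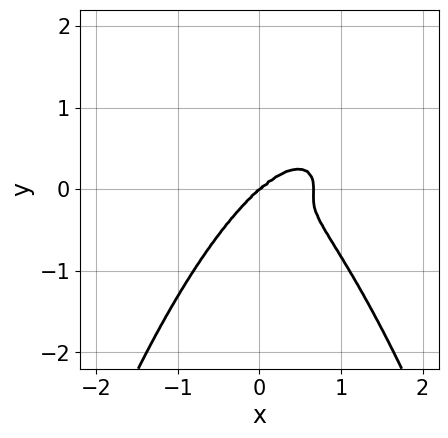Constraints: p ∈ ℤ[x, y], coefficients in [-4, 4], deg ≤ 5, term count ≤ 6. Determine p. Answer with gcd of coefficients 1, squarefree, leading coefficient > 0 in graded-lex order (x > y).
3*x^4 + x^2*y^2 - 2*x^3 + 3*y^3

First, degree: the shape is more complex than any degree-3 curve, so deg p = 4.
Next, reading off the gridlines: one x-axis crossing is at x = 0; it meets the y-axis at y = 0 (among the integer gridlines).
Finally, fitting integer coefficients to these (and the overall shape) gives p.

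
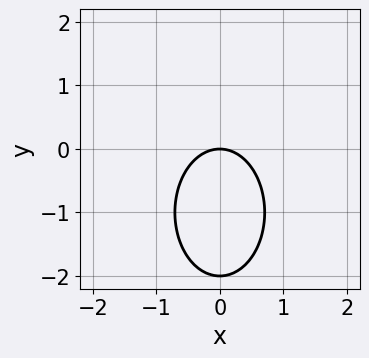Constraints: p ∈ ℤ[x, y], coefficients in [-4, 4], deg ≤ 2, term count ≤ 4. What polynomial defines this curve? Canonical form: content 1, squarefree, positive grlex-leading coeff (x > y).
2*x^2 + y^2 + 2*y

Degree: no degree-1 curve has this shape, so deg p = 2.
Symmetries: mirror symmetry x ↦ −x ⇒ only even powers of x.
From the visible intercepts: among the integer gridlines, it crosses the y-axis at y ∈ {-2, 0}; one x-axis crossing is at x = 0.
Assembling these constraints gives the stated polynomial.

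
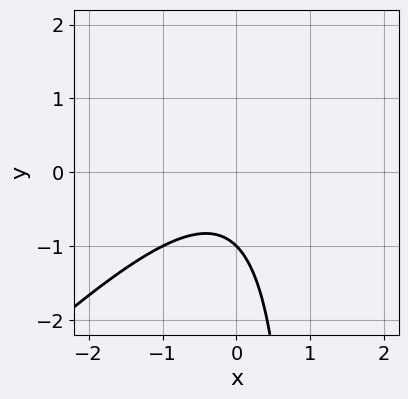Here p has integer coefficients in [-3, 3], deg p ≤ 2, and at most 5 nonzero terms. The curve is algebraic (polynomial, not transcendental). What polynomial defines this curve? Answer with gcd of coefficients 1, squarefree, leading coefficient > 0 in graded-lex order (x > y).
x^2 - x*y + y + 1

1. Degree: the shape is more complex than any degree-1 curve, so deg p = 2.
2. Checking where it meets the axes: the curve avoids every integer x-axis point in the box; one y-axis crossing is at y = -1.
3. Solving for integer coefficients yields p as stated.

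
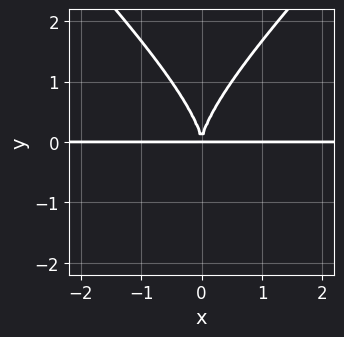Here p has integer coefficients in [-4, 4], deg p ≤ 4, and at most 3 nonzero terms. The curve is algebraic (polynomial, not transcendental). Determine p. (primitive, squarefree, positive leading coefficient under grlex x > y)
x^2*y^2 - y^4 + 3*x^2*y

First, the degree is 4 — the shape is more complex than any degree-3 curve.
Next, symmetries: it's symmetric under x → −x, forcing even powers of x.
Then, from the visible intercepts: every point of the x-axis in the box is on the curve.
Finally, together with the visible shape, these determine p as stated.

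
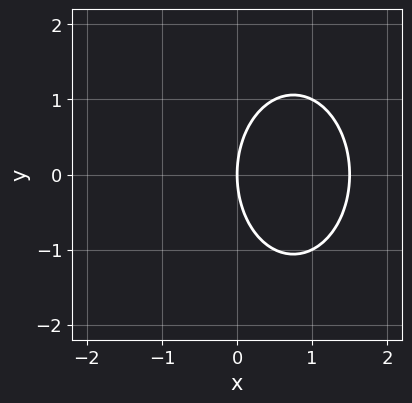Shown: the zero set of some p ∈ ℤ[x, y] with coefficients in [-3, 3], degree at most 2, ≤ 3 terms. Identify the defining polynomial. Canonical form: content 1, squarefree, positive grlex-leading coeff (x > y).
The degree is 2 — a generic line meets the curve in up to 2 points.
Symmetries: the y ↦ −y reflection is a symmetry, so y appears only in even powers.
Reading off the gridlines: it crosses the y-axis at the gridline y = 0; it meets the x-axis at x = 0 (among the integer gridlines).
Together with the visible shape, these determine p as stated.

2*x^2 + y^2 - 3*x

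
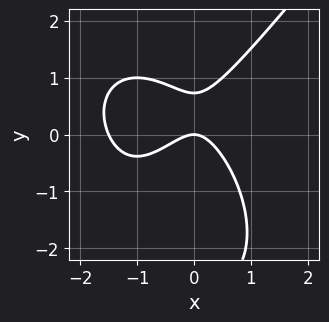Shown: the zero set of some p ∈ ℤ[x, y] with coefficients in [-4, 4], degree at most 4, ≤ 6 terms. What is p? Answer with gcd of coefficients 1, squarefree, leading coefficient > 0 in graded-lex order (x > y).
2*x^3 - y^3 + 3*x^2 - 2*y^2 + 2*y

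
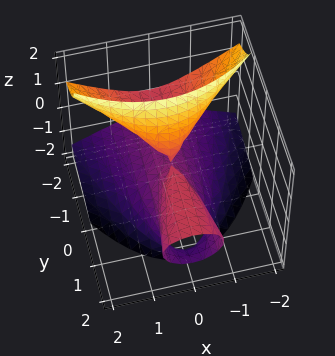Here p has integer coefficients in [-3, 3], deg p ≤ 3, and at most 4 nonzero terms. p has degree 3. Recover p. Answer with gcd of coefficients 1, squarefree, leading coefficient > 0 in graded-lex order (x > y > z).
3*y*z^2 + z^3 + 3*x^2 + 3*y*z

1. The picture has 2 separate pieces. Treating them together as one polynomial.
2. Degree: the shape is more complex than any degree-2 surface, so deg p = 3.
3. Observable constraints: the visible y-axis segment lies entirely on the surface; one z-axis crossing is at z = 0; it crosses the x-axis at the gridline x = 0.
4. Solving for integer coefficients yields p as stated.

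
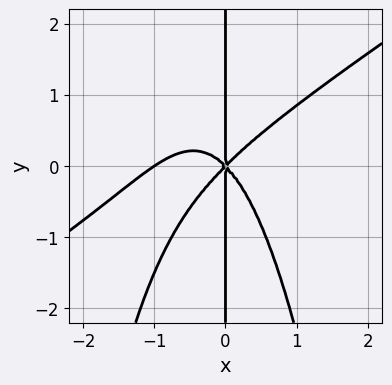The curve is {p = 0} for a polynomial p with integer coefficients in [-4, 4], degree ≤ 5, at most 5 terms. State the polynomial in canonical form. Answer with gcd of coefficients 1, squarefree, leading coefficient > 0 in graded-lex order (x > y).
(a) Degree: no degree-3 curve has this shape, so deg p = 4.
(b) Checking where it meets the axes: every point of the y-axis in the box is on the curve; among the integer gridlines, it crosses the x-axis at x ∈ {-1, 0}.
(c) Assembling these constraints gives the stated polynomial.

2*x^4 - 3*x^3*y + 2*x^3 - 2*x*y^2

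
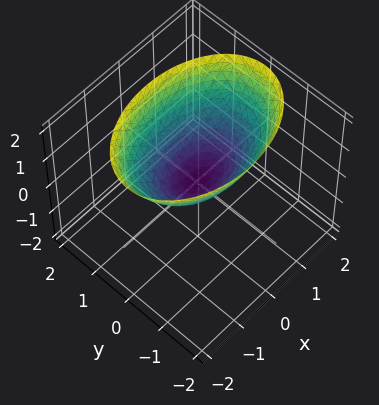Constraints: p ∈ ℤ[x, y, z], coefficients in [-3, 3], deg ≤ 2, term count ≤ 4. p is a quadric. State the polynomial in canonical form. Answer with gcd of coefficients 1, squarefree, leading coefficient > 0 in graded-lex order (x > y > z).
x^2 + 2*y^2 - 2*z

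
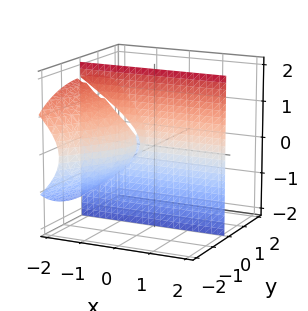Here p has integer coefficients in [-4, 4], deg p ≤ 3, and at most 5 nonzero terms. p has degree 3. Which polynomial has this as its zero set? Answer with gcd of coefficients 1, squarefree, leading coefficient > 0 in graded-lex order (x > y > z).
x^2*y - y^3 - 3*y*z^2 - 2*x*y - y

1. There are 2 components. They look like related sheets of one shape, so recover p as a whole.
2. deg p = 3. No degree-2 surface has this shape.
3. Observable constraints: the visible x-axis segment lies entirely on the surface; the visible z-axis segment lies entirely on the surface; it meets the y-axis at y = 0 (among the integer gridlines).
4. Together with the visible shape, these determine p as stated.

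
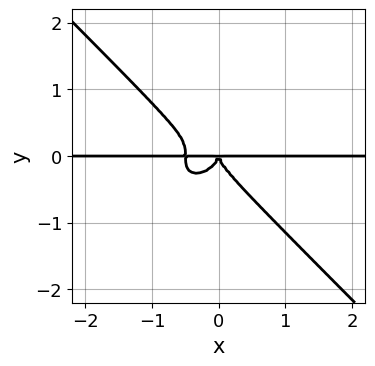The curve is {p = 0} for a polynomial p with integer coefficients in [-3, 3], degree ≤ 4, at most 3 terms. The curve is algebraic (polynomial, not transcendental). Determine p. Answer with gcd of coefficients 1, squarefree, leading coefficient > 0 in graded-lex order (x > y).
The degree is 4 — no degree-3 curve has this shape.
Reading off the gridlines: every point of the x-axis in the box is on the curve.
Fitting integer coefficients to these (and the overall shape) gives p.

2*x^3*y + 2*y^4 + x^2*y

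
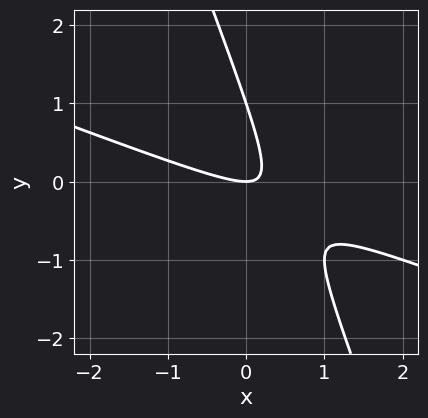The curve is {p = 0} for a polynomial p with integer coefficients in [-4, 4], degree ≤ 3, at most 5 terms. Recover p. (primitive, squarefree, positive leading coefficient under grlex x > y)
x^2 + 3*x*y + y^2 - y

First, the degree is 2 — no degree-1 curve has this shape.
Next, observable constraints: the y-axis gridline crossings are at y ∈ {0, 1}; it crosses the x-axis at the gridline x = 0.
Finally, putting this together gives p.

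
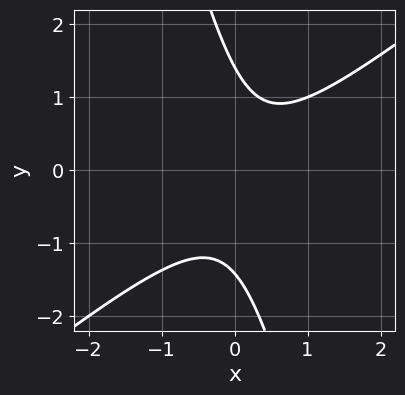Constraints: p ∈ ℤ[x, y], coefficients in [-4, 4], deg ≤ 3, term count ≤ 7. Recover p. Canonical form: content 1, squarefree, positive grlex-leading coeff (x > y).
3*x^2 - 3*x*y - y^2 - x + 2

(a) The degree is 2 — no degree-1 curve has this shape.
(b) Reading off the gridlines: it misses every integer gridline on the x-axis.
(c) These observations pin down the coefficients.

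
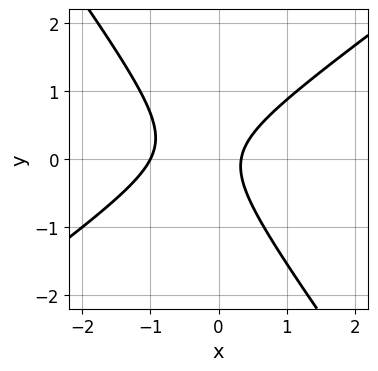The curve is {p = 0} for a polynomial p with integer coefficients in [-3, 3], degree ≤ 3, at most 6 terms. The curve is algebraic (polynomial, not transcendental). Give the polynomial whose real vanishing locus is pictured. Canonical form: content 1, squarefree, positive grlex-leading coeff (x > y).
3*x^2 - 2*x*y - 3*y^2 + 2*x - 1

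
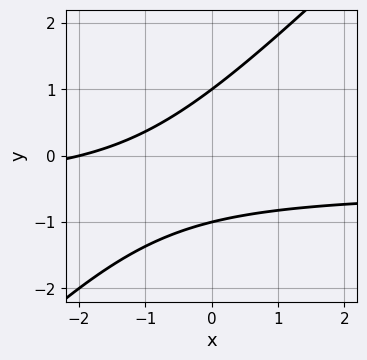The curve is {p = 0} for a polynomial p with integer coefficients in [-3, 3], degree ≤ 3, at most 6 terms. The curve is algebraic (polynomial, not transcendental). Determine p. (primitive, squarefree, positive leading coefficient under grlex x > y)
2*x*y - 2*y^2 + x + 2

The degree is 2 — the shape is more complex than any degree-1 curve.
Reading off the gridlines: it meets the x-axis at x = -2 (among the integer gridlines); among the integer gridlines, it crosses the y-axis at y ∈ {-1, 1}.
The integer polynomial consistent with all of this is the stated p.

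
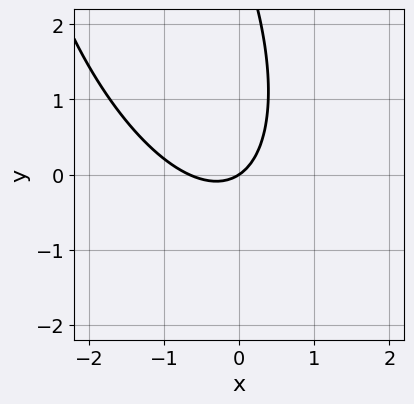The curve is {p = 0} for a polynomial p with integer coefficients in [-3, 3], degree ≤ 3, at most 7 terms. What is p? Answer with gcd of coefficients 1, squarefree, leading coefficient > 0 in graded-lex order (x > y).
3*x^2 + 2*x*y + y^2 + 2*x - 3*y

(a) Degree: no degree-1 curve has this shape, so deg p = 2.
(b) Reading off the gridlines: it crosses the y-axis at the gridline y = 0; it meets the x-axis at x = 0 (among the integer gridlines).
(c) Fitting integer coefficients to these (and the overall shape) gives p.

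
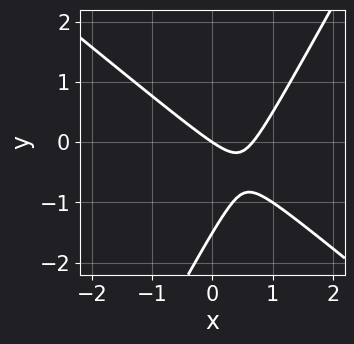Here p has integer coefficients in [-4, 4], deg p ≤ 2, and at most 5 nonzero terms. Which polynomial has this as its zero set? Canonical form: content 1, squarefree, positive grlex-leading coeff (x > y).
3*x^2 + 2*x*y - 2*y^2 - 2*x - 3*y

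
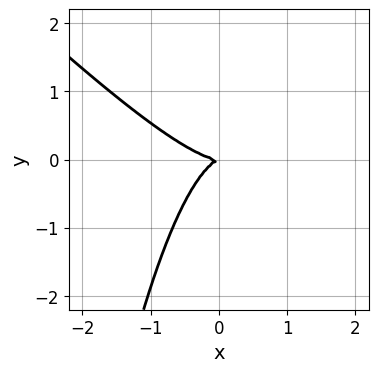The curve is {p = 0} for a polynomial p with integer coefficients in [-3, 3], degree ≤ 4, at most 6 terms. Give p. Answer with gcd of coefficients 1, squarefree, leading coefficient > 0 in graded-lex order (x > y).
First, deg p = 3. A generic line meets the curve in up to 3 points.
Next, reading off the gridlines: it crosses the y-axis at the gridline y = 0; one x-axis crossing is at x = 0.
Finally, together with the visible shape, these determine p as stated.

3*x^3 + 3*x^2*y - x*y + 3*y^2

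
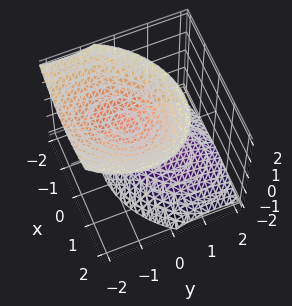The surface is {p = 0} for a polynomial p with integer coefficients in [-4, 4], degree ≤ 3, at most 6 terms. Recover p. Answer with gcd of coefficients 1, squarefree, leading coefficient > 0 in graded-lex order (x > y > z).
2*x^2 - x*y + 2*y^2 + 2*y*z - 2*z^2 + 2

1. There are 2 components.
2. Degree: no degree-1 surface has this shape, so deg p = 2.
3. Observable constraints: it misses every integer gridline on the y-axis; the surface avoids every integer x-axis point in the box; among the integer gridlines, it crosses the z-axis at z ∈ {-1, 1}.
4. Putting this together gives p.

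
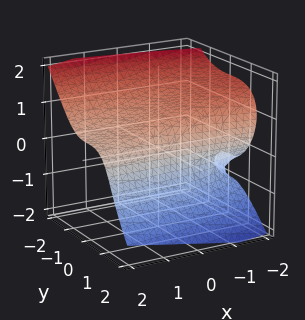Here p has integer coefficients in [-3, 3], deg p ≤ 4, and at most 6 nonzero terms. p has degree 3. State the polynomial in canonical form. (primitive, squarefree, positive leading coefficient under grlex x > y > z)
1. The degree is 3 — a generic line meets the surface in up to 3 points.
2. From the axis intercepts and sections: the surface avoids every integer x-axis point in the box; it crosses the y-axis at the gridline y = 1; one z-axis crossing is at z = 1.
3. These observations pin down the coefficients.

y^3 + z^3 + x*z - 1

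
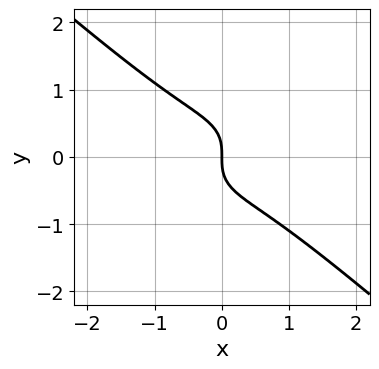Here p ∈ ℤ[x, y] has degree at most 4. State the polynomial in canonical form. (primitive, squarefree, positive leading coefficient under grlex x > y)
2*x^3 + 3*y^3 + 2*x

1. The degree is 3 — a generic line meets the curve in up to 3 points.
2. Against the integer gridlines: it crosses the y-axis at the gridline y = 0; one x-axis crossing is at x = 0.
3. Matching integer coefficients to the picture gives p.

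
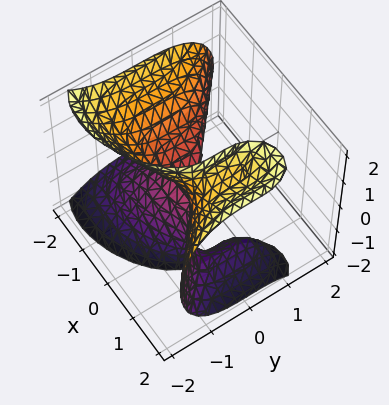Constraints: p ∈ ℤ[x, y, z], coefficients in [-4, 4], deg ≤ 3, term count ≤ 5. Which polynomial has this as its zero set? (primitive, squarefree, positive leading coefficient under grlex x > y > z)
deg p = 3. No degree-2 surface has this shape.
Reading off the gridlines: it crosses the y-axis at the gridline y = 0; it meets the x-axis at x = 0 (among the integer gridlines).
Fitting integer coefficients to these (and the overall shape) gives p.

2*x^3 - 3*x*z^2 + 3*y^3 - y^2 + 2*z^2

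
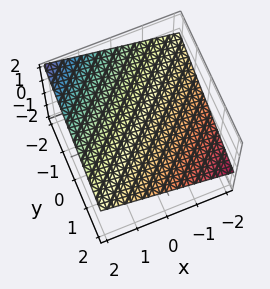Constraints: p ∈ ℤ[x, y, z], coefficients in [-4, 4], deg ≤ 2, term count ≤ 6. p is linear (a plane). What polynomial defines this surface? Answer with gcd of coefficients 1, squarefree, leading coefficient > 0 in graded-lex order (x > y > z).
x - y - 3*z + 2

The degree is 1 — every cross-section is a straight line — this is a plane.
From the axis intercepts and sections: it crosses the x-axis at the gridline x = -2; one y-axis crossing is at y = 2.
These observations pin down the coefficients.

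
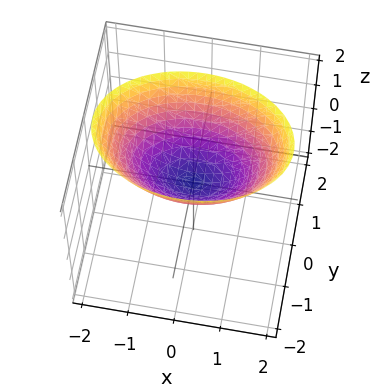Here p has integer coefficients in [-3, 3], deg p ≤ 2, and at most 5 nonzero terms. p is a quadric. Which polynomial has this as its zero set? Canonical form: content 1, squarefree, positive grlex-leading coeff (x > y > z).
x^2 + 2*y^2 - 2*z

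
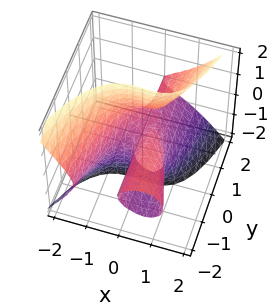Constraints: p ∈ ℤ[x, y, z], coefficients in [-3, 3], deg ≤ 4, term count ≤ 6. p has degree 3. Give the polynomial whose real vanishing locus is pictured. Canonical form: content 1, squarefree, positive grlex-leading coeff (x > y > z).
3*x^3 - 3*y*z^2 + 2*x*y - x + z

First, the degree is 3 — no degree-2 surface has this shape.
Then, reading off the gridlines: one z-axis crossing is at z = 0; it meets the x-axis at x = 0 (among the integer gridlines); every point of the y-axis in the box is on the surface.
Finally, matching integer coefficients to the picture gives p.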